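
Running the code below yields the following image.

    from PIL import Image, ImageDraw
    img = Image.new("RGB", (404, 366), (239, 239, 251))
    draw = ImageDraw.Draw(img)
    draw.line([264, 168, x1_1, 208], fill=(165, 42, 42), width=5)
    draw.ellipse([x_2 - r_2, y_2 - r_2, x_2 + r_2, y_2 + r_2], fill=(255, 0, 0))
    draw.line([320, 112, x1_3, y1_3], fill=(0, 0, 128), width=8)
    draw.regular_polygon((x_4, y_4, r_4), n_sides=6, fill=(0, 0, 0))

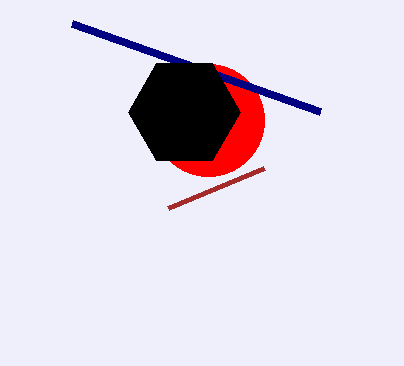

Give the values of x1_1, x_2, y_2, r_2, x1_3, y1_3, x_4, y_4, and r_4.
x1_1 = 168
x_2 = 208
y_2 = 120
r_2 = 56
x1_3 = 72
y1_3 = 24
x_4 = 184
y_4 = 112
r_4 = 56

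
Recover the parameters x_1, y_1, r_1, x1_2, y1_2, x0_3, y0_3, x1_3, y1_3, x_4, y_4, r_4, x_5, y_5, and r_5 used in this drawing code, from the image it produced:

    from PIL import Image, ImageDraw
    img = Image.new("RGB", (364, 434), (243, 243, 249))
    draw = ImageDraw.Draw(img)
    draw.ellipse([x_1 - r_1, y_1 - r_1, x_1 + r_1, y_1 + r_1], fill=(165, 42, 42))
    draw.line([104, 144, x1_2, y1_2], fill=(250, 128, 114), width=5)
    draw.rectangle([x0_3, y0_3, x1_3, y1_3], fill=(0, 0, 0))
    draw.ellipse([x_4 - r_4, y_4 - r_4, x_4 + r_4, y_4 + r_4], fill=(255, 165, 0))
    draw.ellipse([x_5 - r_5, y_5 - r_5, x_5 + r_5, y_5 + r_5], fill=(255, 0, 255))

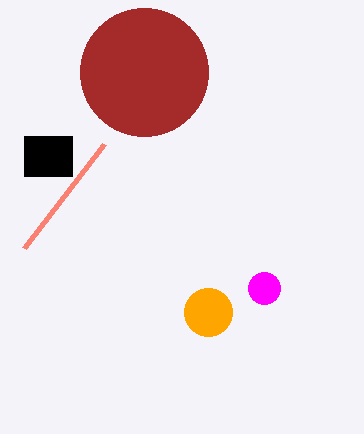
x_1 = 144; y_1 = 72; r_1 = 64; x1_2 = 24; y1_2 = 248; x0_3 = 24; y0_3 = 136; x1_3 = 72; y1_3 = 176; x_4 = 208; y_4 = 312; r_4 = 24; x_5 = 264; y_5 = 288; r_5 = 16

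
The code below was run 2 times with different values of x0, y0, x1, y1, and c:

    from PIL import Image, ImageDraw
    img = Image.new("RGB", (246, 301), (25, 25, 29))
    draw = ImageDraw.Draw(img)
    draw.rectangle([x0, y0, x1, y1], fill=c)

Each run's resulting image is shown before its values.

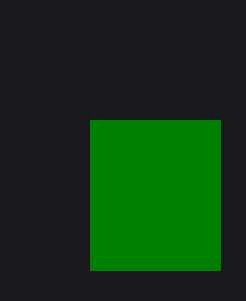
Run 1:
x0 = 90; y0 = 120; x1 = 220; y1 = 270; c = 'green'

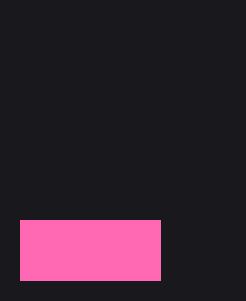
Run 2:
x0 = 20
y0 = 220
x1 = 160
y1 = 280
c = 'hotpink'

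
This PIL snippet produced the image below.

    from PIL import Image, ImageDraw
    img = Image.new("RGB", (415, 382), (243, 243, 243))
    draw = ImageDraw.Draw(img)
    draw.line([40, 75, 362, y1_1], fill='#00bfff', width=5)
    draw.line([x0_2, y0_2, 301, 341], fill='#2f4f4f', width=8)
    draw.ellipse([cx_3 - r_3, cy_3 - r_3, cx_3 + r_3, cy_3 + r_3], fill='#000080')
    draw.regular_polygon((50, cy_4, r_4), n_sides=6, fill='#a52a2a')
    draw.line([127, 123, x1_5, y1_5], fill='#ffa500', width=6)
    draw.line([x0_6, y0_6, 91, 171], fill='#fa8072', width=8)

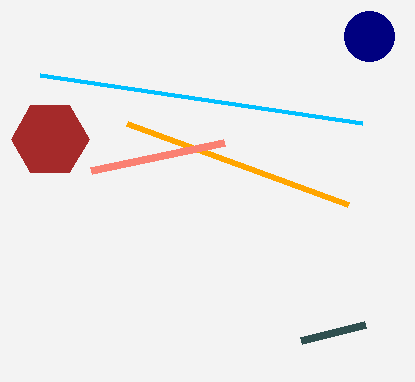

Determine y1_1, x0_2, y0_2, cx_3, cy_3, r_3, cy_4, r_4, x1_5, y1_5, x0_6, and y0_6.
y1_1 = 123; x0_2 = 365; y0_2 = 325; cx_3 = 369; cy_3 = 36; r_3 = 25; cy_4 = 139; r_4 = 39; x1_5 = 348; y1_5 = 204; x0_6 = 224; y0_6 = 143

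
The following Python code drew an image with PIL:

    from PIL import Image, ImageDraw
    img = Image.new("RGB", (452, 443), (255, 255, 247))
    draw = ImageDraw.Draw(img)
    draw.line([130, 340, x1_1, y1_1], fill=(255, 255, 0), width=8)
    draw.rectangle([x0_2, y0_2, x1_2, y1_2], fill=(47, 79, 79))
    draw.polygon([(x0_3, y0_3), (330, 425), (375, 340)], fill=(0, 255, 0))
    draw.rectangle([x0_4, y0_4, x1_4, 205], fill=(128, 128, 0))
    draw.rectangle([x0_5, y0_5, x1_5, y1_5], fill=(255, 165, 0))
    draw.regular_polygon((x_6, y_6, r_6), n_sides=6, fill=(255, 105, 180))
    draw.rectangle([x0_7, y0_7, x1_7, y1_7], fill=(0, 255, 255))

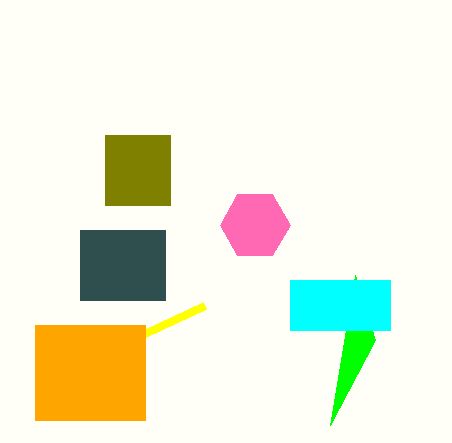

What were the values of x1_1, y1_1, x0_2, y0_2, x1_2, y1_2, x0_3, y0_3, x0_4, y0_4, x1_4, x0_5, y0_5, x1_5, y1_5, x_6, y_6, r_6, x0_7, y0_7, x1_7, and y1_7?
x1_1 = 205
y1_1 = 305
x0_2 = 80
y0_2 = 230
x1_2 = 165
y1_2 = 300
x0_3 = 355
y0_3 = 275
x0_4 = 105
y0_4 = 135
x1_4 = 170
x0_5 = 35
y0_5 = 325
x1_5 = 145
y1_5 = 420
x_6 = 255
y_6 = 225
r_6 = 35
x0_7 = 290
y0_7 = 280
x1_7 = 390
y1_7 = 330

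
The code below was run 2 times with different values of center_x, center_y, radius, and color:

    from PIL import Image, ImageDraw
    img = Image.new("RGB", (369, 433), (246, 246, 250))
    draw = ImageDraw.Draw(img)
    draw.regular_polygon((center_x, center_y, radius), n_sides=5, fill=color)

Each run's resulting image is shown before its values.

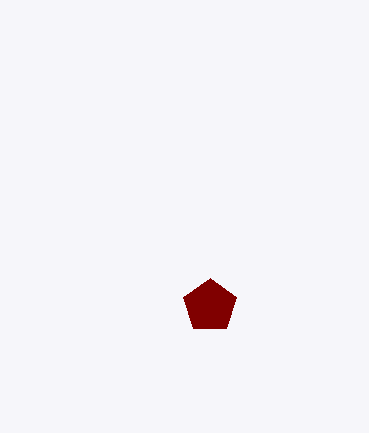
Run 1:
center_x = 210, center_y = 306, radius = 28, color = 'maroon'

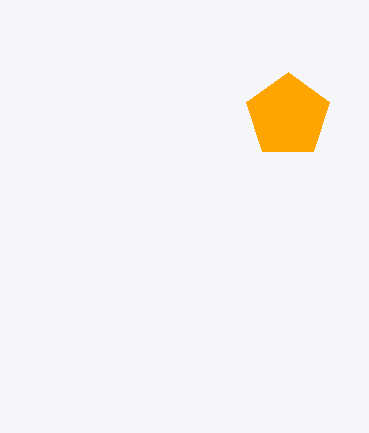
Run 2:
center_x = 288, center_y = 116, radius = 44, color = 'orange'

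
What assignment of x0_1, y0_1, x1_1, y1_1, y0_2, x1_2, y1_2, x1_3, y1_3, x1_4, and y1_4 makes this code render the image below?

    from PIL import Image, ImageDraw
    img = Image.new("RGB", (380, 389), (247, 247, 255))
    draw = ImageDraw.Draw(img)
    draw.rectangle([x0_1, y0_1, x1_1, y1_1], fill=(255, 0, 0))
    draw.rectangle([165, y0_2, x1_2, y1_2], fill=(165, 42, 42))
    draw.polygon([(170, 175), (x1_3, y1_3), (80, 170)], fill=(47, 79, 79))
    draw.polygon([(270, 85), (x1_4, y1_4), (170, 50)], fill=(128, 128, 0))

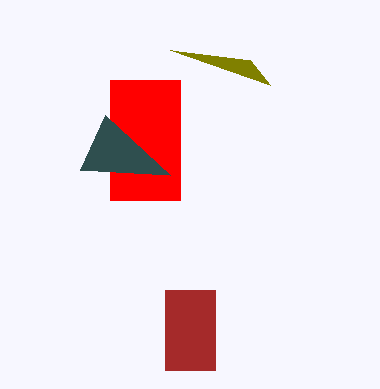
x0_1 = 110, y0_1 = 80, x1_1 = 180, y1_1 = 200, y0_2 = 290, x1_2 = 215, y1_2 = 370, x1_3 = 105, y1_3 = 115, x1_4 = 250, y1_4 = 60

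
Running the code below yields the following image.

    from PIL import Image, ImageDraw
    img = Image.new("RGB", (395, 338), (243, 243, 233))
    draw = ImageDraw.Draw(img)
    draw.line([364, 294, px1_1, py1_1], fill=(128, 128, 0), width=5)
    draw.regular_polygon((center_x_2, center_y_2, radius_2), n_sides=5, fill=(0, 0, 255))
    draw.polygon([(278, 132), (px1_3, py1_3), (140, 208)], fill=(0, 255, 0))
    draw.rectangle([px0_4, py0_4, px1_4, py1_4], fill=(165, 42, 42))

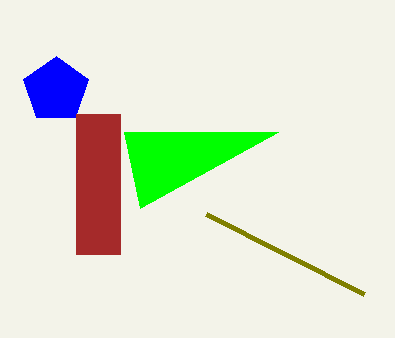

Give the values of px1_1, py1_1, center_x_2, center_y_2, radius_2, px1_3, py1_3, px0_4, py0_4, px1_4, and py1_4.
px1_1 = 206, py1_1 = 214, center_x_2 = 56, center_y_2 = 90, radius_2 = 34, px1_3 = 124, py1_3 = 132, px0_4 = 76, py0_4 = 114, px1_4 = 120, py1_4 = 254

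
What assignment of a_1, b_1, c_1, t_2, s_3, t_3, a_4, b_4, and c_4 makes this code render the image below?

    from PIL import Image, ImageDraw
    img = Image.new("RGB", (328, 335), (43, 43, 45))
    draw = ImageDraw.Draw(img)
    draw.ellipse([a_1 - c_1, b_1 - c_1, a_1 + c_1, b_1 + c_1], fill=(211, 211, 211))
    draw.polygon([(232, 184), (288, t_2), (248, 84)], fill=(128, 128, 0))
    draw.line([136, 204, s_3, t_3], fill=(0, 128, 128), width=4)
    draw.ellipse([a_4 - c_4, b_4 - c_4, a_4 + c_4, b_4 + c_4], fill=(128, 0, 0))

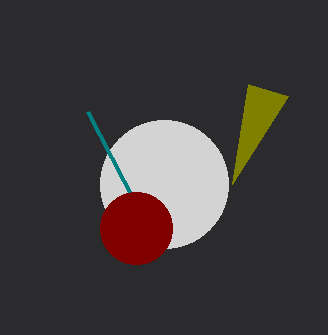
a_1 = 164, b_1 = 184, c_1 = 64, t_2 = 96, s_3 = 88, t_3 = 112, a_4 = 136, b_4 = 228, c_4 = 36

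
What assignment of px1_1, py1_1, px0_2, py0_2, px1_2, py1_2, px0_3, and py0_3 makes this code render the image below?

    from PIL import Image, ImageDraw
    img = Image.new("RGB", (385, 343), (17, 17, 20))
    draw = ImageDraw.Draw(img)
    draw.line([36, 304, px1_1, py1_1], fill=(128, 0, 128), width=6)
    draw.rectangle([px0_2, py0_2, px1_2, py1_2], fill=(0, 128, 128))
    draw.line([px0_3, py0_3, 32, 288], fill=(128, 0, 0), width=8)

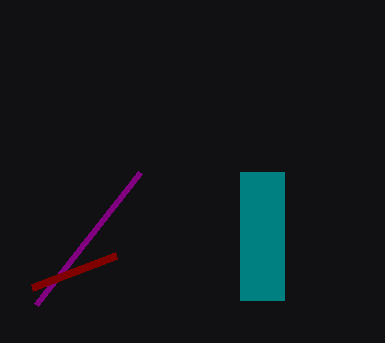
px1_1 = 140
py1_1 = 172
px0_2 = 240
py0_2 = 172
px1_2 = 284
py1_2 = 300
px0_3 = 116
py0_3 = 256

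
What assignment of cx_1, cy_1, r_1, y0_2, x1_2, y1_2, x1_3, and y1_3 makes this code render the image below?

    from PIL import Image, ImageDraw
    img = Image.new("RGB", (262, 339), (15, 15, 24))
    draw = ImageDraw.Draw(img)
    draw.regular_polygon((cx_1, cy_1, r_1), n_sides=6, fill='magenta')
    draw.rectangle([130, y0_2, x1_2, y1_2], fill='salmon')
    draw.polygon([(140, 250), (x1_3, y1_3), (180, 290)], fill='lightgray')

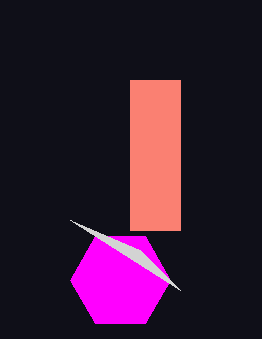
cx_1 = 120
cy_1 = 280
r_1 = 50
y0_2 = 80
x1_2 = 180
y1_2 = 230
x1_3 = 70
y1_3 = 220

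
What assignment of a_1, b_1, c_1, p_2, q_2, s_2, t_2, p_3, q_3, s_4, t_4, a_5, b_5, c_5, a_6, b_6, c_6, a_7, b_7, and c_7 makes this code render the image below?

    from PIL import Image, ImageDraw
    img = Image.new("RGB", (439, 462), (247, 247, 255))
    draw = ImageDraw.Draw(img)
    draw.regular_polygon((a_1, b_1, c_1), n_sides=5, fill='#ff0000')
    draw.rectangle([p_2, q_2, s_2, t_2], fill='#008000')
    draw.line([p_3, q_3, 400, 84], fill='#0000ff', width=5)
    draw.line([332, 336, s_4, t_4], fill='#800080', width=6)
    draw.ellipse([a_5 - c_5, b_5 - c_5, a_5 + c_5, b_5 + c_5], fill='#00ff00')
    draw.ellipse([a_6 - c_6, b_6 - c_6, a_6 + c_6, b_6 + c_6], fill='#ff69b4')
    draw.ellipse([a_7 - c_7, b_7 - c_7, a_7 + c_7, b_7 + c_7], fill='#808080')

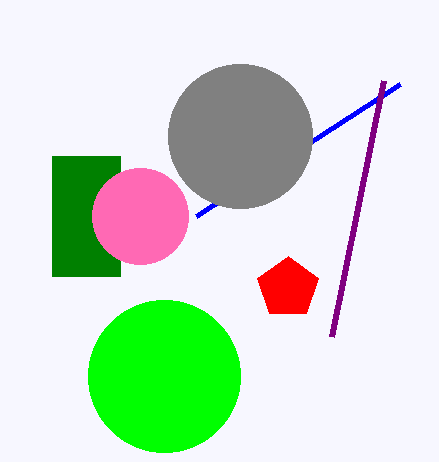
a_1 = 288; b_1 = 288; c_1 = 32; p_2 = 52; q_2 = 156; s_2 = 120; t_2 = 276; p_3 = 196; q_3 = 216; s_4 = 384; t_4 = 80; a_5 = 164; b_5 = 376; c_5 = 76; a_6 = 140; b_6 = 216; c_6 = 48; a_7 = 240; b_7 = 136; c_7 = 72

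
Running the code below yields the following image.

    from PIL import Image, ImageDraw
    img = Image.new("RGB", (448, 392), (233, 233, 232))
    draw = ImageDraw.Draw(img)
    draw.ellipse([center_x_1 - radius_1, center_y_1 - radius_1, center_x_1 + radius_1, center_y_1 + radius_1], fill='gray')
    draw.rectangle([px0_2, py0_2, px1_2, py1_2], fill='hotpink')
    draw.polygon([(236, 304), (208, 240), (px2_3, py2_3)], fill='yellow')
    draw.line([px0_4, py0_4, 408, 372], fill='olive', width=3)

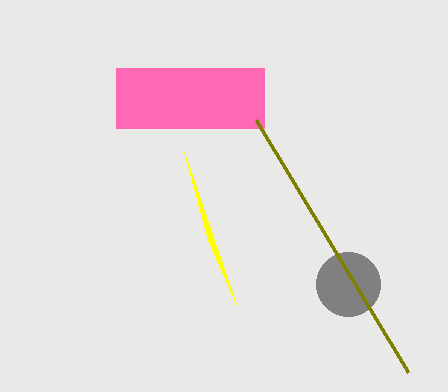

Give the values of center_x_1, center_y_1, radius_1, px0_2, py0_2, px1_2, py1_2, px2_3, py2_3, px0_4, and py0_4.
center_x_1 = 348; center_y_1 = 284; radius_1 = 32; px0_2 = 116; py0_2 = 68; px1_2 = 264; py1_2 = 128; px2_3 = 184; py2_3 = 152; px0_4 = 256; py0_4 = 120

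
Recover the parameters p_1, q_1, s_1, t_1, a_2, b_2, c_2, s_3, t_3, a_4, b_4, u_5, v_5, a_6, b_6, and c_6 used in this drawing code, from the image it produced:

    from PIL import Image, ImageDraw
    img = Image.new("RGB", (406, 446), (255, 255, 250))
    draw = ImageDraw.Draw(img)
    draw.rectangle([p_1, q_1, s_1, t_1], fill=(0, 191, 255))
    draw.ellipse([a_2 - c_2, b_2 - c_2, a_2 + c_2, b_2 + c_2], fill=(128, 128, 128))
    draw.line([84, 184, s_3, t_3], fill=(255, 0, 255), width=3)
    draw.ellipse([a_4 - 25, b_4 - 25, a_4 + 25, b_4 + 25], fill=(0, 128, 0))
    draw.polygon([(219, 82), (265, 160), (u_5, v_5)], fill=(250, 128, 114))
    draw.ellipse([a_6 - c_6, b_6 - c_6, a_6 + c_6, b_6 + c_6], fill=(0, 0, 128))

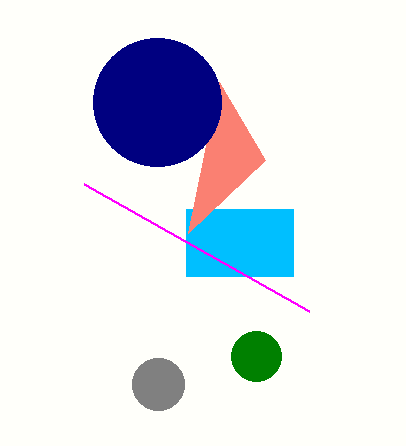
p_1 = 186
q_1 = 209
s_1 = 293
t_1 = 276
a_2 = 158
b_2 = 384
c_2 = 26
s_3 = 309
t_3 = 311
a_4 = 256
b_4 = 356
u_5 = 188
v_5 = 233
a_6 = 157
b_6 = 102
c_6 = 64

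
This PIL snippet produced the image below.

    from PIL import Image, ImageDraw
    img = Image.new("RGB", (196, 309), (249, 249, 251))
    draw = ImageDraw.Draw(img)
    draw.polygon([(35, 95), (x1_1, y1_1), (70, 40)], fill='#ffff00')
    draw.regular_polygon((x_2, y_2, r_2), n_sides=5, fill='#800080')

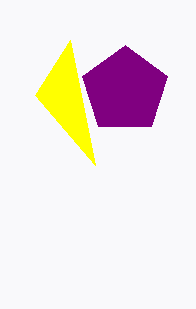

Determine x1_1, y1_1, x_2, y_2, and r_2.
x1_1 = 95; y1_1 = 165; x_2 = 125; y_2 = 90; r_2 = 45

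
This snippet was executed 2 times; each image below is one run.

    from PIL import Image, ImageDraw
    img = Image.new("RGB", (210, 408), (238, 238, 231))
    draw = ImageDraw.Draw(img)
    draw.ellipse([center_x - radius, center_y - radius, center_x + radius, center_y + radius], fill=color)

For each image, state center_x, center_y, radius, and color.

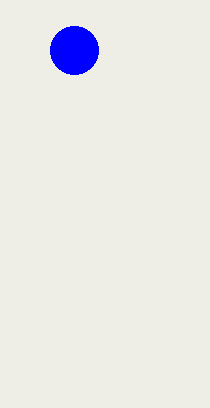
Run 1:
center_x = 74; center_y = 50; radius = 24; color = 'blue'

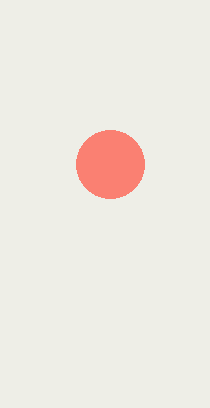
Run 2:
center_x = 110, center_y = 164, radius = 34, color = 'salmon'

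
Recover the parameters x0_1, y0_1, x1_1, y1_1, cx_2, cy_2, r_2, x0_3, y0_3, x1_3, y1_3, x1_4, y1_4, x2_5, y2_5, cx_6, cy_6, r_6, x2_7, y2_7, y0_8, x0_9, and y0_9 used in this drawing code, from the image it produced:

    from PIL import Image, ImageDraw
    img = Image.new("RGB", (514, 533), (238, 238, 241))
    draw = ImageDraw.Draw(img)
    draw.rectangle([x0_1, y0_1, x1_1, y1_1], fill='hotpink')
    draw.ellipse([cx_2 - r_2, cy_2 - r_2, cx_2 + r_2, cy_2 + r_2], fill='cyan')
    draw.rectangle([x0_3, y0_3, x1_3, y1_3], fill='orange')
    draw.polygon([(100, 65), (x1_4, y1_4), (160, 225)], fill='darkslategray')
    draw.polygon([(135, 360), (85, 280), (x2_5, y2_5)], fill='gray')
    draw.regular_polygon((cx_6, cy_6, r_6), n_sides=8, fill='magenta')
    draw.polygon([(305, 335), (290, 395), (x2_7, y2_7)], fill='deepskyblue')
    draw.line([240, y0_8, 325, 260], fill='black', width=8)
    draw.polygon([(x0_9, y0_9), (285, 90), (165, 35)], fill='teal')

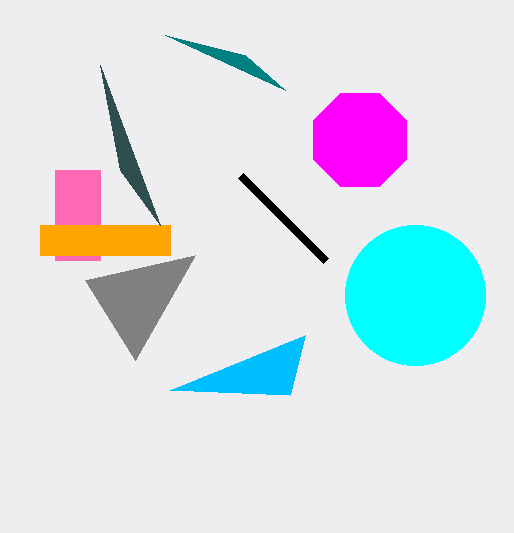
x0_1 = 55
y0_1 = 170
x1_1 = 100
y1_1 = 260
cx_2 = 415
cy_2 = 295
r_2 = 70
x0_3 = 40
y0_3 = 225
x1_3 = 170
y1_3 = 255
x1_4 = 120
y1_4 = 170
x2_5 = 195
y2_5 = 255
cx_6 = 360
cy_6 = 140
r_6 = 50
x2_7 = 170
y2_7 = 390
y0_8 = 175
x0_9 = 245
y0_9 = 55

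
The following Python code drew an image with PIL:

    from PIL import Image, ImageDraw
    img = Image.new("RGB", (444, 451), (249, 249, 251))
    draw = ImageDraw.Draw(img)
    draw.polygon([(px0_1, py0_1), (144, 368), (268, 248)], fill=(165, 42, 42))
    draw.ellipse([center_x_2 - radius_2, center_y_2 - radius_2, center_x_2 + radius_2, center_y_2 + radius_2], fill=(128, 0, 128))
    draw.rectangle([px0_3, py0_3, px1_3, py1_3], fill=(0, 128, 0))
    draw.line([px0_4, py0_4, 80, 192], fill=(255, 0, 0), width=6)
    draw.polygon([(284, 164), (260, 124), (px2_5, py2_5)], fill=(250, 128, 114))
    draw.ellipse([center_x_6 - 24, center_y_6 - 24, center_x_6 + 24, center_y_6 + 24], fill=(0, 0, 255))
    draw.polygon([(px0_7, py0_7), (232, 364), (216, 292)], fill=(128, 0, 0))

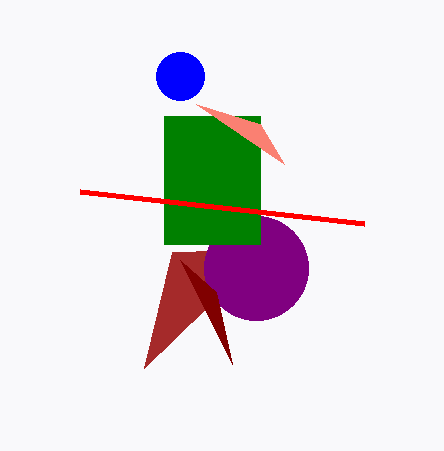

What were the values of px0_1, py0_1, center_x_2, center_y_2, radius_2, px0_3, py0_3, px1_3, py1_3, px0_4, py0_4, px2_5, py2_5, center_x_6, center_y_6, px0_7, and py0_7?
px0_1 = 172, py0_1 = 252, center_x_2 = 256, center_y_2 = 268, radius_2 = 52, px0_3 = 164, py0_3 = 116, px1_3 = 260, py1_3 = 244, px0_4 = 364, py0_4 = 224, px2_5 = 196, py2_5 = 104, center_x_6 = 180, center_y_6 = 76, px0_7 = 180, py0_7 = 260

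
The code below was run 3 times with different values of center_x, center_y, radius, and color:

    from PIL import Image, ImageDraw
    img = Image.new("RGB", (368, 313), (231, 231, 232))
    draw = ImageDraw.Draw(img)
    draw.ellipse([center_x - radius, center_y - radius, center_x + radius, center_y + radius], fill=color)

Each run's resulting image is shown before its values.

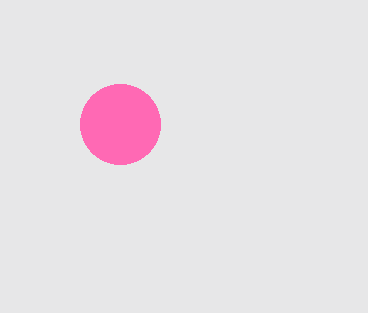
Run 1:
center_x = 120, center_y = 124, radius = 40, color = 'hotpink'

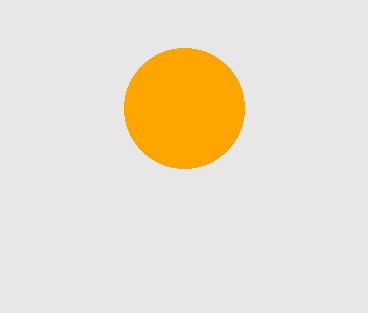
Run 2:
center_x = 184; center_y = 108; radius = 60; color = 'orange'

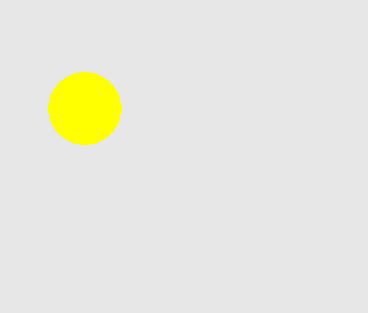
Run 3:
center_x = 84, center_y = 108, radius = 36, color = 'yellow'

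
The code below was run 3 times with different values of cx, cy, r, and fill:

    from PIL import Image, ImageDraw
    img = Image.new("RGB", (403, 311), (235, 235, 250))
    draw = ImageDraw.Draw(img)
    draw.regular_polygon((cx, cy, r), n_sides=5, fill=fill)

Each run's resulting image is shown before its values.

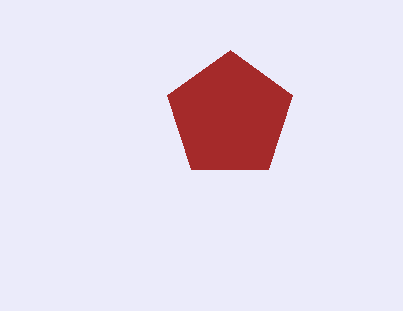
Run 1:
cx = 230, cy = 116, r = 66, fill = 'brown'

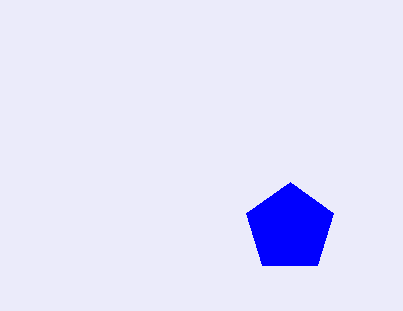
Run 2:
cx = 290
cy = 228
r = 46
fill = 'blue'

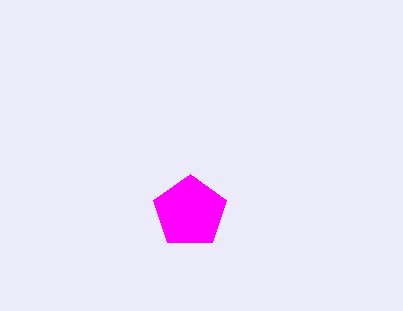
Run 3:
cx = 190, cy = 212, r = 38, fill = 'magenta'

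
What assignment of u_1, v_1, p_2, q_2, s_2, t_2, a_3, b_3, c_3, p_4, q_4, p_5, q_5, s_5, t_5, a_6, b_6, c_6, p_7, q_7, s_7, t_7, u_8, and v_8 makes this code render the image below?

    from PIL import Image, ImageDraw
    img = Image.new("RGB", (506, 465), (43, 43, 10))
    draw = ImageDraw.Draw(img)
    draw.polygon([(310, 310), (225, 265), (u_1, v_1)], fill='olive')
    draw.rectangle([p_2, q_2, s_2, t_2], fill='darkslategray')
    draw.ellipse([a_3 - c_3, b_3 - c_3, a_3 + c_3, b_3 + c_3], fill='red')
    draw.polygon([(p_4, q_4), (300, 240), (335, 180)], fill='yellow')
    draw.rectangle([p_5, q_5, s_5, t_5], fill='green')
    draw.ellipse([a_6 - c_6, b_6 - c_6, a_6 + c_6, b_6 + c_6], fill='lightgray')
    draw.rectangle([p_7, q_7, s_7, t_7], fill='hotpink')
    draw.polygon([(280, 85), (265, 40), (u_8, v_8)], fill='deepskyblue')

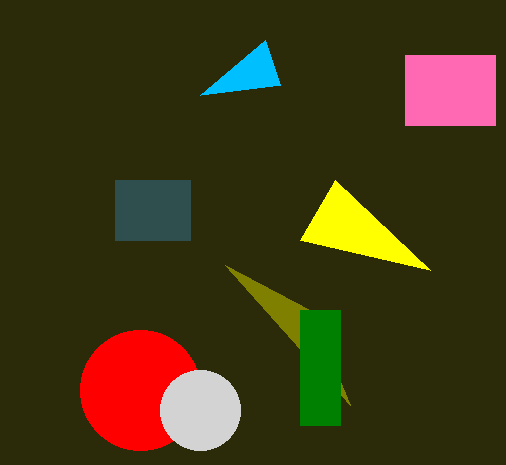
u_1 = 350
v_1 = 405
p_2 = 115
q_2 = 180
s_2 = 190
t_2 = 240
a_3 = 140
b_3 = 390
c_3 = 60
p_4 = 430
q_4 = 270
p_5 = 300
q_5 = 310
s_5 = 340
t_5 = 425
a_6 = 200
b_6 = 410
c_6 = 40
p_7 = 405
q_7 = 55
s_7 = 495
t_7 = 125
u_8 = 200
v_8 = 95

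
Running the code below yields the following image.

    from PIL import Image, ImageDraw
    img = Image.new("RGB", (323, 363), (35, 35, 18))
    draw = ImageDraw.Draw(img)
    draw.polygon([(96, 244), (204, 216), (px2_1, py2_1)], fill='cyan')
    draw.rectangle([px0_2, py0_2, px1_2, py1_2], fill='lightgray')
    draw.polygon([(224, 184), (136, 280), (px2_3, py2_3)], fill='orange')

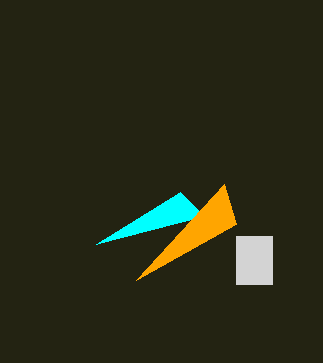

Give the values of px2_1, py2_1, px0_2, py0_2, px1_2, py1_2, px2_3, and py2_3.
px2_1 = 180; py2_1 = 192; px0_2 = 236; py0_2 = 236; px1_2 = 272; py1_2 = 284; px2_3 = 236; py2_3 = 224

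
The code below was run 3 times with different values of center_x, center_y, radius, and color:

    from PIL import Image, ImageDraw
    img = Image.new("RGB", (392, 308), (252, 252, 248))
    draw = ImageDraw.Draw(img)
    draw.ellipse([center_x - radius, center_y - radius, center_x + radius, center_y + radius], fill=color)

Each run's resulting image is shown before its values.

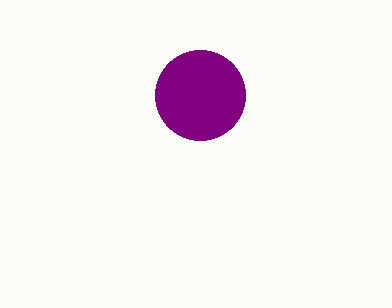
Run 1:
center_x = 200
center_y = 95
radius = 45
color = 'purple'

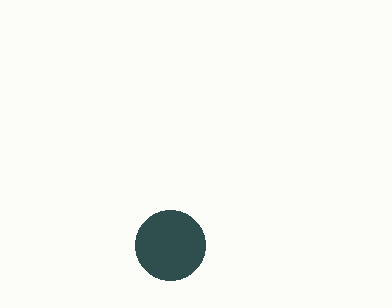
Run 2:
center_x = 170; center_y = 245; radius = 35; color = 'darkslategray'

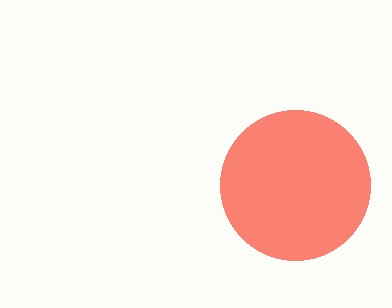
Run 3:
center_x = 295, center_y = 185, radius = 75, color = 'salmon'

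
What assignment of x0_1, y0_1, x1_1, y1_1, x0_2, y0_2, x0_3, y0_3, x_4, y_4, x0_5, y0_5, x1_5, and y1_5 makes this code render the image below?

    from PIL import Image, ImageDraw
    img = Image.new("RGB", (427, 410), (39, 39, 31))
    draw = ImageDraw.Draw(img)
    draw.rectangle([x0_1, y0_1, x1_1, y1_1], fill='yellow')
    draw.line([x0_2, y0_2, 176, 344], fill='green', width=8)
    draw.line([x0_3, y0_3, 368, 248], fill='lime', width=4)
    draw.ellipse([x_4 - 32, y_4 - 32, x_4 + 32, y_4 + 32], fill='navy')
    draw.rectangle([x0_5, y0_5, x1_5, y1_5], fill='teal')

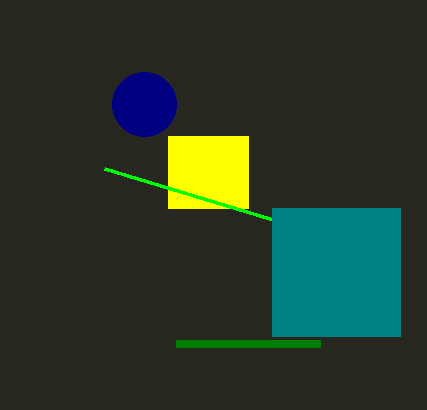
x0_1 = 168, y0_1 = 136, x1_1 = 248, y1_1 = 208, x0_2 = 320, y0_2 = 344, x0_3 = 104, y0_3 = 168, x_4 = 144, y_4 = 104, x0_5 = 272, y0_5 = 208, x1_5 = 400, y1_5 = 336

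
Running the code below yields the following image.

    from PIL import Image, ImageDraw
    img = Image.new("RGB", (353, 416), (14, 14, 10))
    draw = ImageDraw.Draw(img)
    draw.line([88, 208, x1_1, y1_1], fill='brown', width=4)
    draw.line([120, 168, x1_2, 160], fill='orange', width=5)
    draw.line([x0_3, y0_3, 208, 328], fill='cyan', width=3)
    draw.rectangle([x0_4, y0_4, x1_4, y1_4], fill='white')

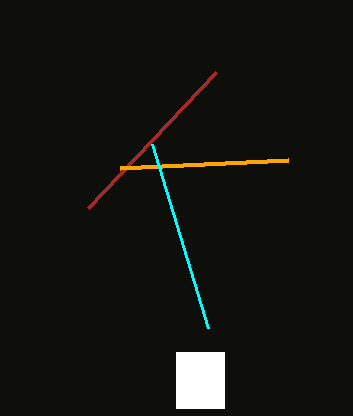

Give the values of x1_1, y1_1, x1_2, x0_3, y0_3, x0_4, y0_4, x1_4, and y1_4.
x1_1 = 216, y1_1 = 72, x1_2 = 288, x0_3 = 152, y0_3 = 144, x0_4 = 176, y0_4 = 352, x1_4 = 224, y1_4 = 408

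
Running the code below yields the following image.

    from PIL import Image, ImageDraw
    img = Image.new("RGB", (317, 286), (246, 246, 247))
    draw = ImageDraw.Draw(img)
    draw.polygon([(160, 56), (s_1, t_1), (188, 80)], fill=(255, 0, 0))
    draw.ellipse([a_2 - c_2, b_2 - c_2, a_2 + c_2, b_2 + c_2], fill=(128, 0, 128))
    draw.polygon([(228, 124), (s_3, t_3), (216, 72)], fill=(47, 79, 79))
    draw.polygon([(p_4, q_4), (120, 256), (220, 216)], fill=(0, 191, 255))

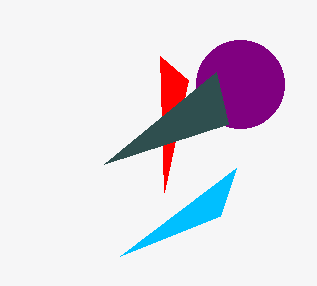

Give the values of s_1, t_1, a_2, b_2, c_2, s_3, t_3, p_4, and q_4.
s_1 = 164; t_1 = 192; a_2 = 240; b_2 = 84; c_2 = 44; s_3 = 104; t_3 = 164; p_4 = 236; q_4 = 168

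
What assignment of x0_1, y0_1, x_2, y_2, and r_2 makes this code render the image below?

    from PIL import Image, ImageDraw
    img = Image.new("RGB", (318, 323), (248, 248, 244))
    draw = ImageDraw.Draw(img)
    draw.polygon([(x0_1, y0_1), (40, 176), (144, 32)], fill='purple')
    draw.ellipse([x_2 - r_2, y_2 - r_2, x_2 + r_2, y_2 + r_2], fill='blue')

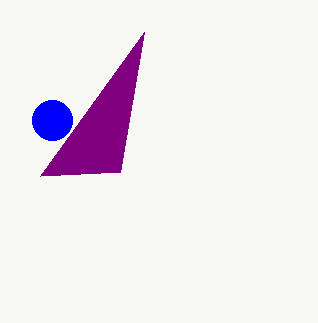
x0_1 = 120; y0_1 = 172; x_2 = 52; y_2 = 120; r_2 = 20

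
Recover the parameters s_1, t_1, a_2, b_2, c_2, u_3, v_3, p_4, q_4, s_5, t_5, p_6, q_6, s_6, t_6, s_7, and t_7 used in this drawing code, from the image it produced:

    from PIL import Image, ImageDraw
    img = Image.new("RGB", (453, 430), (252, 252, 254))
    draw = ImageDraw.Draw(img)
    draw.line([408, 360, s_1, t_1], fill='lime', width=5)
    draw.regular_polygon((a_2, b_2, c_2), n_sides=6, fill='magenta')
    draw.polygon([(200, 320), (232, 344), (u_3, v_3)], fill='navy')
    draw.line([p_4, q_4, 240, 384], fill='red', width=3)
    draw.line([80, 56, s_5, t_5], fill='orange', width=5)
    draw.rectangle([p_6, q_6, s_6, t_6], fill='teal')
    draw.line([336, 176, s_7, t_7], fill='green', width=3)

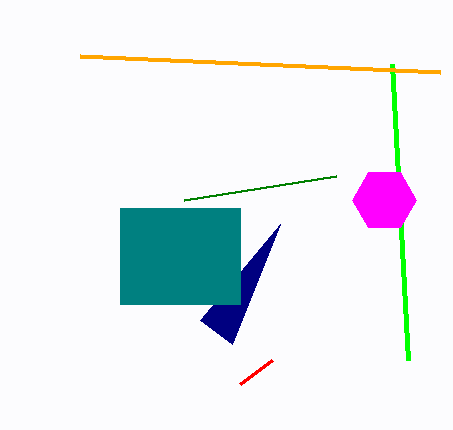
s_1 = 392, t_1 = 64, a_2 = 384, b_2 = 200, c_2 = 32, u_3 = 280, v_3 = 224, p_4 = 272, q_4 = 360, s_5 = 440, t_5 = 72, p_6 = 120, q_6 = 208, s_6 = 240, t_6 = 304, s_7 = 184, t_7 = 200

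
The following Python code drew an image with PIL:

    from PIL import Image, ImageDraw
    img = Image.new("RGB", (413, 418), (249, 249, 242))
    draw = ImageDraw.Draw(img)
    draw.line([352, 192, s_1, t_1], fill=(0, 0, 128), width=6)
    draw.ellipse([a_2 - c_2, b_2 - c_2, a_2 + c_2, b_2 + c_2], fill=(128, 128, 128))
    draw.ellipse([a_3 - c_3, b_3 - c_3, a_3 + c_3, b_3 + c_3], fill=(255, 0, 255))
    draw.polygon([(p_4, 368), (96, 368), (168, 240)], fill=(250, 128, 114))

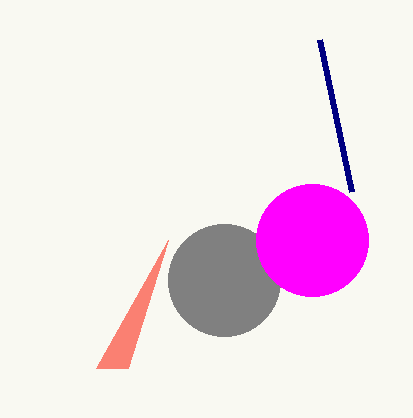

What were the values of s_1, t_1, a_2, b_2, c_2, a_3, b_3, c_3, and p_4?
s_1 = 320, t_1 = 40, a_2 = 224, b_2 = 280, c_2 = 56, a_3 = 312, b_3 = 240, c_3 = 56, p_4 = 128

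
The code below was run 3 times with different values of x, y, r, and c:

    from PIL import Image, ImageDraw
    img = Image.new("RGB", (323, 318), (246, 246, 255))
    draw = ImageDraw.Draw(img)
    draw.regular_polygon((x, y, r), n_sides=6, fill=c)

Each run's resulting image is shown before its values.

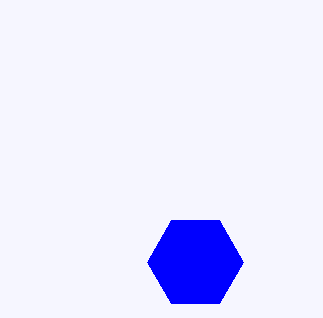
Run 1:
x = 195
y = 262
r = 48
c = 'blue'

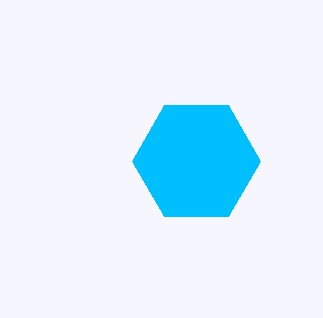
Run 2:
x = 196; y = 161; r = 64; c = 'deepskyblue'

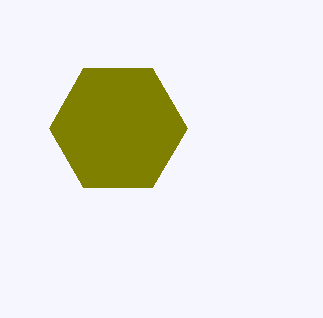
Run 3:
x = 118, y = 128, r = 69, c = 'olive'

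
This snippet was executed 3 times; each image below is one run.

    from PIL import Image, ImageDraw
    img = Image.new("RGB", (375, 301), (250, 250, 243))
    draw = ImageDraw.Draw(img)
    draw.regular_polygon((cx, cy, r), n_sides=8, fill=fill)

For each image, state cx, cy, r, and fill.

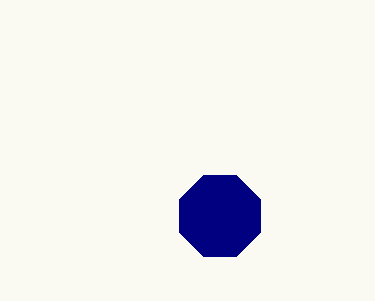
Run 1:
cx = 220; cy = 216; r = 44; fill = 'navy'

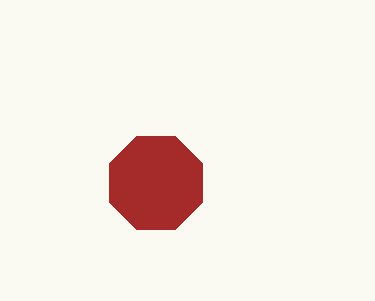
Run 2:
cx = 156, cy = 183, r = 50, fill = 'brown'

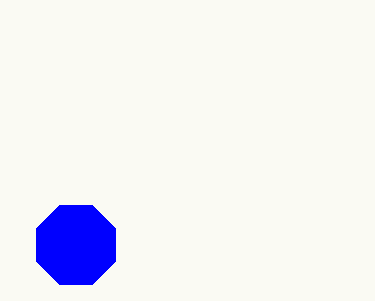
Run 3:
cx = 76
cy = 245
r = 43
fill = 'blue'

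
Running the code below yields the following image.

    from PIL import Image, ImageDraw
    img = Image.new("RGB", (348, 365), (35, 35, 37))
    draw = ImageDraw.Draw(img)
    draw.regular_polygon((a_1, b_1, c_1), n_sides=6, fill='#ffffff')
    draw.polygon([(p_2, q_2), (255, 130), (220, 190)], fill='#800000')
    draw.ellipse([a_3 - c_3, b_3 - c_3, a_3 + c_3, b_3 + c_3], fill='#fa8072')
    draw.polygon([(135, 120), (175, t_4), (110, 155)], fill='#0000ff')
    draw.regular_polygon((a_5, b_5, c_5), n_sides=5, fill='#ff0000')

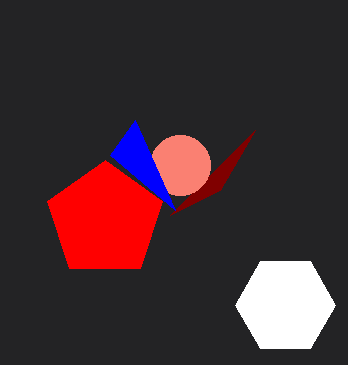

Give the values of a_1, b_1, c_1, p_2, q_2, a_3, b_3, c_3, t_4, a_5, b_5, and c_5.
a_1 = 285; b_1 = 305; c_1 = 50; p_2 = 170; q_2 = 215; a_3 = 180; b_3 = 165; c_3 = 30; t_4 = 210; a_5 = 105; b_5 = 220; c_5 = 60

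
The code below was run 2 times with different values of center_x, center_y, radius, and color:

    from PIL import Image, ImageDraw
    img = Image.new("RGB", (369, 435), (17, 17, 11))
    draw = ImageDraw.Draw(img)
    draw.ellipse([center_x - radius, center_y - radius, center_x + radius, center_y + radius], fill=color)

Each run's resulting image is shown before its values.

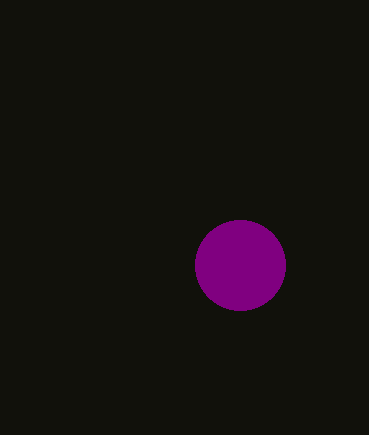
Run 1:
center_x = 240
center_y = 265
radius = 45
color = 'purple'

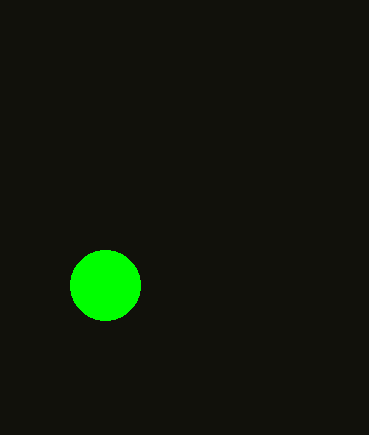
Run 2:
center_x = 105
center_y = 285
radius = 35
color = 'lime'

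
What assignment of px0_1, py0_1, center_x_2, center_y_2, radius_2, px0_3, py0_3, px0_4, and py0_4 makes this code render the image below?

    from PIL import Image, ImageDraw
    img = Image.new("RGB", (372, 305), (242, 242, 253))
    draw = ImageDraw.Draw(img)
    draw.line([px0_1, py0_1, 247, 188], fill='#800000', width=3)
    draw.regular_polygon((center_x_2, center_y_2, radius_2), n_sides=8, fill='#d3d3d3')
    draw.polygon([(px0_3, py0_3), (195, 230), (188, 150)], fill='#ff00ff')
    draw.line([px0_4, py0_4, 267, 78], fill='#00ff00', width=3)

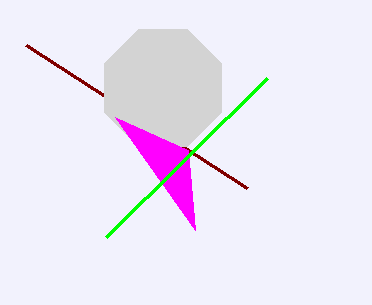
px0_1 = 26
py0_1 = 45
center_x_2 = 163
center_y_2 = 88
radius_2 = 63
px0_3 = 115
py0_3 = 117
px0_4 = 106
py0_4 = 237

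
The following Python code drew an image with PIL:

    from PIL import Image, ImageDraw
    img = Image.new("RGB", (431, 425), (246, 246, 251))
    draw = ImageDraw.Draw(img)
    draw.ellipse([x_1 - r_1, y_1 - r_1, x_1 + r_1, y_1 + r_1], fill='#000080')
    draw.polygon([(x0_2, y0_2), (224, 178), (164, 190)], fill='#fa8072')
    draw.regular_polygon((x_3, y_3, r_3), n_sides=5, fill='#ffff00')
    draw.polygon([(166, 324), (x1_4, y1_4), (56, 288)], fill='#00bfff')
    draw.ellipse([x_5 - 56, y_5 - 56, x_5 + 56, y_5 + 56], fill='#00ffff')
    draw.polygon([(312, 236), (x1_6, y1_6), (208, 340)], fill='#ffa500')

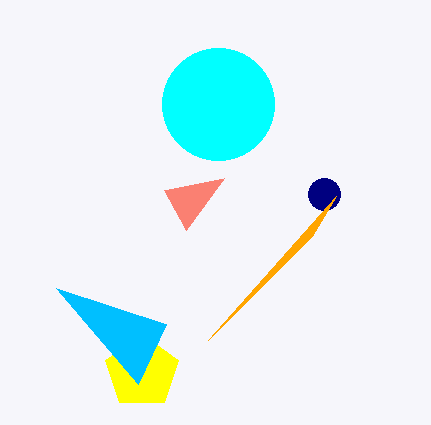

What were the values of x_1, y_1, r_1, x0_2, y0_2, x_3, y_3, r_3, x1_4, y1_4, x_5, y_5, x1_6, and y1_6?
x_1 = 324; y_1 = 194; r_1 = 16; x0_2 = 186; y0_2 = 230; x_3 = 142; y_3 = 372; r_3 = 38; x1_4 = 138; y1_4 = 384; x_5 = 218; y_5 = 104; x1_6 = 336; y1_6 = 196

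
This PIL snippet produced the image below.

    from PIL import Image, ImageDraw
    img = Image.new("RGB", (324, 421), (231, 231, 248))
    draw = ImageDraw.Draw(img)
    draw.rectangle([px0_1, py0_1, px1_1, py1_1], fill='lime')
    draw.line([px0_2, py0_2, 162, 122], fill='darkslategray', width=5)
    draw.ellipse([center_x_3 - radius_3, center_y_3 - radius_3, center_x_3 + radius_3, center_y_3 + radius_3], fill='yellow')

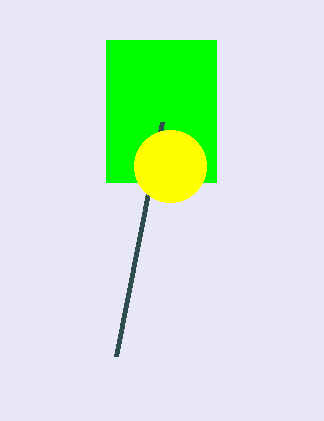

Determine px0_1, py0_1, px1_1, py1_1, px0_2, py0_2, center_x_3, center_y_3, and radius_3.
px0_1 = 106; py0_1 = 40; px1_1 = 216; py1_1 = 182; px0_2 = 116; py0_2 = 356; center_x_3 = 170; center_y_3 = 166; radius_3 = 36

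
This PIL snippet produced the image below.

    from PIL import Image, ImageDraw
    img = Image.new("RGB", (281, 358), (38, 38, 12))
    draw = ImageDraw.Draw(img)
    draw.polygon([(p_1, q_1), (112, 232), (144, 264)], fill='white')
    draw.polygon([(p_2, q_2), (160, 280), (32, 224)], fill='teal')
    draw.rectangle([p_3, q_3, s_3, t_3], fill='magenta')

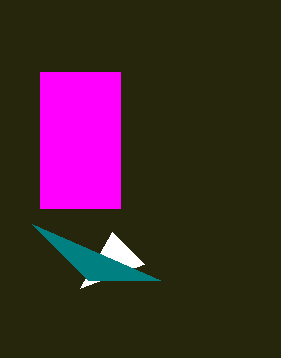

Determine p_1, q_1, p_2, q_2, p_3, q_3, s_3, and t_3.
p_1 = 80; q_1 = 288; p_2 = 88; q_2 = 280; p_3 = 40; q_3 = 72; s_3 = 120; t_3 = 208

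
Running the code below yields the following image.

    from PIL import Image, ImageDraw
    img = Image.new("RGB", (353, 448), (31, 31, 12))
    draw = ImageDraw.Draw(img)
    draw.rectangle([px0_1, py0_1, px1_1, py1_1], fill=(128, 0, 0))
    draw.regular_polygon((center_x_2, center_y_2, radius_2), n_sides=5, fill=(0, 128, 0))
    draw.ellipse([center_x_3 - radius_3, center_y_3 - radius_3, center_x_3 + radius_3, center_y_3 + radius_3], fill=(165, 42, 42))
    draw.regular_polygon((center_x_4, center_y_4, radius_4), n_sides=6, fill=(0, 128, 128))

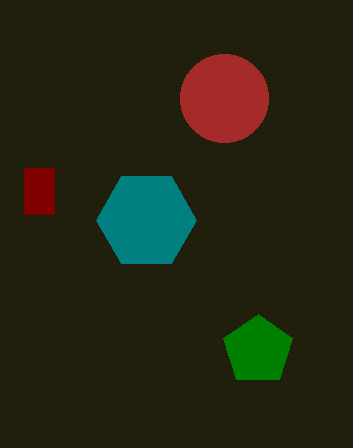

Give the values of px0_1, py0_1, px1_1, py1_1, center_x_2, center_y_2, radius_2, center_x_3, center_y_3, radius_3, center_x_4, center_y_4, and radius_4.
px0_1 = 24; py0_1 = 168; px1_1 = 54; py1_1 = 214; center_x_2 = 258; center_y_2 = 350; radius_2 = 36; center_x_3 = 224; center_y_3 = 98; radius_3 = 44; center_x_4 = 146; center_y_4 = 220; radius_4 = 50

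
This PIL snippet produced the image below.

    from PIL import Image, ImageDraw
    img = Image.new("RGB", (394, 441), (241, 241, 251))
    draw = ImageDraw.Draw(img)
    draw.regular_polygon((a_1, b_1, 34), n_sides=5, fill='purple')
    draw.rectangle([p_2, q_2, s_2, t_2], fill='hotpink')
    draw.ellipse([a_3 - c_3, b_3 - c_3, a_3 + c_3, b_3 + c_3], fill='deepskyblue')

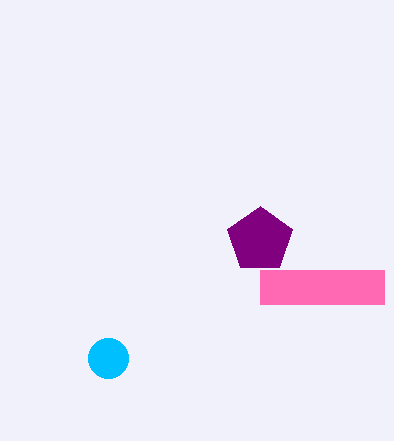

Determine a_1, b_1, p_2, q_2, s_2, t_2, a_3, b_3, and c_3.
a_1 = 260; b_1 = 240; p_2 = 260; q_2 = 270; s_2 = 384; t_2 = 304; a_3 = 108; b_3 = 358; c_3 = 20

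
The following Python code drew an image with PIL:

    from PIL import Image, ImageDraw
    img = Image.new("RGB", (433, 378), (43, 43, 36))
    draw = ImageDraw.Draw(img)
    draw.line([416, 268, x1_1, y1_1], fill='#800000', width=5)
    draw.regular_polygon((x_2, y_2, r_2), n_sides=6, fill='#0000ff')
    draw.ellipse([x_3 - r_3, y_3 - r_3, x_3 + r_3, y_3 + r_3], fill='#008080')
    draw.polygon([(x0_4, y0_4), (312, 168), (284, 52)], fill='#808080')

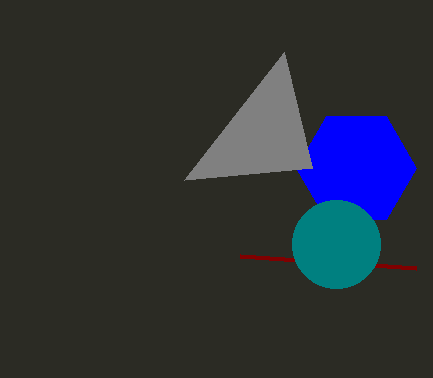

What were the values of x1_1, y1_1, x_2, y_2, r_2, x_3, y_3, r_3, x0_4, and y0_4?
x1_1 = 240
y1_1 = 256
x_2 = 356
y_2 = 168
r_2 = 60
x_3 = 336
y_3 = 244
r_3 = 44
x0_4 = 184
y0_4 = 180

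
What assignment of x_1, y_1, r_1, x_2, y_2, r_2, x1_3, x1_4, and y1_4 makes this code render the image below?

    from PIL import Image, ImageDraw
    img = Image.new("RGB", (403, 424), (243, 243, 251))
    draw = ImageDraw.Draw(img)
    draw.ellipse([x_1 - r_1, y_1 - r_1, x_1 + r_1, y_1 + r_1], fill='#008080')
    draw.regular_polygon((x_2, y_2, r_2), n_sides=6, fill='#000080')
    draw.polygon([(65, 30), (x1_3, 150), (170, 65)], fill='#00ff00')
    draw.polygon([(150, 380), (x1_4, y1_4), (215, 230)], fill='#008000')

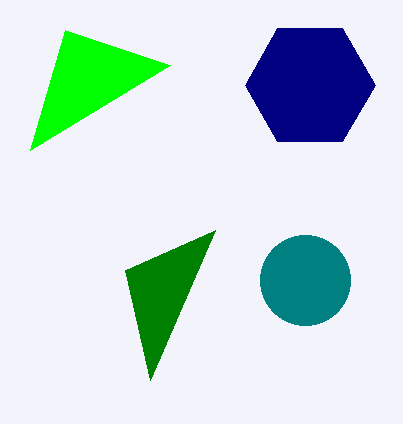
x_1 = 305; y_1 = 280; r_1 = 45; x_2 = 310; y_2 = 85; r_2 = 65; x1_3 = 30; x1_4 = 125; y1_4 = 270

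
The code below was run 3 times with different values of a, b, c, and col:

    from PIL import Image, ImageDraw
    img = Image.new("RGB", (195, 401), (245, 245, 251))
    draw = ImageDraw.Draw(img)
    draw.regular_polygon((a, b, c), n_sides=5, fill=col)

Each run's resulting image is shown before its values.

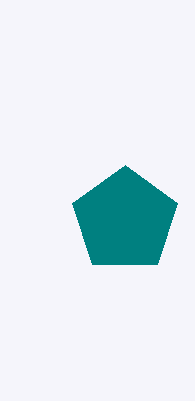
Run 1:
a = 125; b = 220; c = 55; col = 'teal'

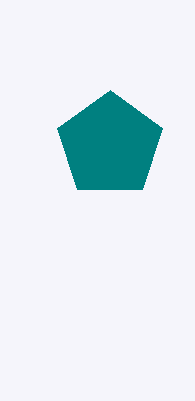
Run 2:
a = 110; b = 145; c = 55; col = 'teal'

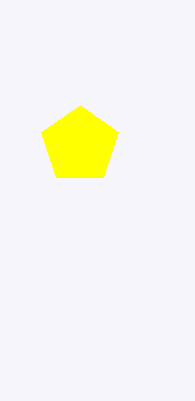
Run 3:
a = 80; b = 145; c = 40; col = 'yellow'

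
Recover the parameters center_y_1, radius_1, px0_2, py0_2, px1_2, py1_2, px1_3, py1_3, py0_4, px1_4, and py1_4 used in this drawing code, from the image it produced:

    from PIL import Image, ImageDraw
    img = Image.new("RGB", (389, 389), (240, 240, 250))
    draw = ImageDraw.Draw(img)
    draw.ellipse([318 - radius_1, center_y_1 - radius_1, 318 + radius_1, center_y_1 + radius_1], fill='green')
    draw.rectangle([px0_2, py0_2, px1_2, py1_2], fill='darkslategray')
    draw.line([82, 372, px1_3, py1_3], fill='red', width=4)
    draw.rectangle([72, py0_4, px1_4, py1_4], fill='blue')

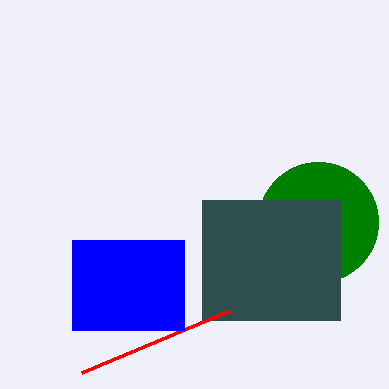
center_y_1 = 222, radius_1 = 60, px0_2 = 202, py0_2 = 200, px1_2 = 340, py1_2 = 320, px1_3 = 230, py1_3 = 310, py0_4 = 240, px1_4 = 184, py1_4 = 330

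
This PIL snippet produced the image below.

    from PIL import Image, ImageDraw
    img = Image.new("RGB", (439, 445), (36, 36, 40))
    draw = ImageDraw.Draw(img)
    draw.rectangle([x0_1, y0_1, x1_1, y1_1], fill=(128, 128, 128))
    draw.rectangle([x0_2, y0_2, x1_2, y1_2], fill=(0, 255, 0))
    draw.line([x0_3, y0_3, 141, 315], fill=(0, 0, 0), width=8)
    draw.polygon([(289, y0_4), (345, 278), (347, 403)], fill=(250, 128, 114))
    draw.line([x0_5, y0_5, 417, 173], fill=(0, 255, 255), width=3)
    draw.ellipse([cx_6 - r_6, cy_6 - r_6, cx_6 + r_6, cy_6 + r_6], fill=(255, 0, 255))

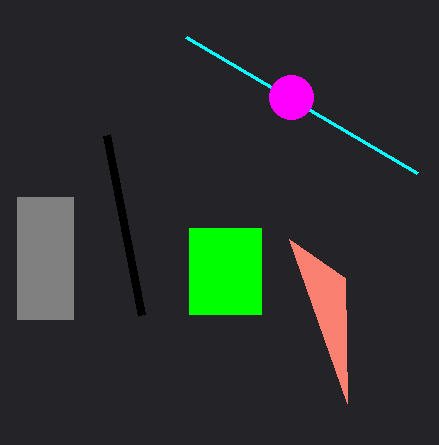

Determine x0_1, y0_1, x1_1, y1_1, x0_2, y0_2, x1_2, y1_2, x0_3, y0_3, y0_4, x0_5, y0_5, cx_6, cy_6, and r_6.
x0_1 = 17; y0_1 = 197; x1_1 = 73; y1_1 = 319; x0_2 = 189; y0_2 = 228; x1_2 = 261; y1_2 = 314; x0_3 = 106; y0_3 = 135; y0_4 = 239; x0_5 = 186; y0_5 = 37; cx_6 = 291; cy_6 = 97; r_6 = 22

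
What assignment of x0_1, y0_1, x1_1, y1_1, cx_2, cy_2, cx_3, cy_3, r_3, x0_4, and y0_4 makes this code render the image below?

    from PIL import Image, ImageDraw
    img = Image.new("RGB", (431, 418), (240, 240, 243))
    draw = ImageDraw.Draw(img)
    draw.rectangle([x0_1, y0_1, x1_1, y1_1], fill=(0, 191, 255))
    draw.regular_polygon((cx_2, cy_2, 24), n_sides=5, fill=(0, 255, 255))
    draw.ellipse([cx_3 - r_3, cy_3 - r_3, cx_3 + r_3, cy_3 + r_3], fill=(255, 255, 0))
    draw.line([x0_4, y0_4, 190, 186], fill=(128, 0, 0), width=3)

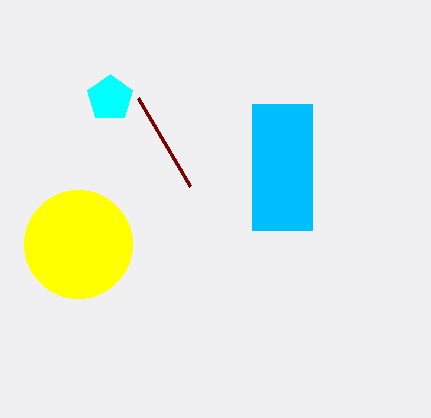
x0_1 = 252; y0_1 = 104; x1_1 = 312; y1_1 = 230; cx_2 = 110; cy_2 = 98; cx_3 = 78; cy_3 = 244; r_3 = 54; x0_4 = 138; y0_4 = 98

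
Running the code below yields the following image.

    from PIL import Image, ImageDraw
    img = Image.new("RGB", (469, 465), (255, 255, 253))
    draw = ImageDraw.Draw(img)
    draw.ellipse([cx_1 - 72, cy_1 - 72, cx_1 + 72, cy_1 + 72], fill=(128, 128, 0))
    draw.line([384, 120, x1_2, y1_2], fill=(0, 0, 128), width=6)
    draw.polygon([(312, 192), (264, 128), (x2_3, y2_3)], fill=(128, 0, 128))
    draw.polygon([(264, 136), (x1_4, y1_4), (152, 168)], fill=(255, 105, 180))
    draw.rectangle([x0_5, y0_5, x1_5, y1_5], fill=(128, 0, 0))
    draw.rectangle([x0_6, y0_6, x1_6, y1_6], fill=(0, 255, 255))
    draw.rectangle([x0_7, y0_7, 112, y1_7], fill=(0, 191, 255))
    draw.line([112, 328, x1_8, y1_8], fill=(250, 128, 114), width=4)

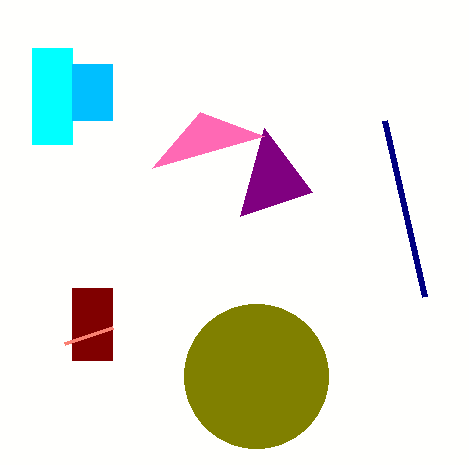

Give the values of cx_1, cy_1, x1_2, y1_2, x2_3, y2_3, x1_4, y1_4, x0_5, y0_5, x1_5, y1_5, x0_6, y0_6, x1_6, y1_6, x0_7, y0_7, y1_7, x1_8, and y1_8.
cx_1 = 256
cy_1 = 376
x1_2 = 424
y1_2 = 296
x2_3 = 240
y2_3 = 216
x1_4 = 200
y1_4 = 112
x0_5 = 72
y0_5 = 288
x1_5 = 112
y1_5 = 360
x0_6 = 32
y0_6 = 48
x1_6 = 72
y1_6 = 144
x0_7 = 72
y0_7 = 64
y1_7 = 120
x1_8 = 64
y1_8 = 344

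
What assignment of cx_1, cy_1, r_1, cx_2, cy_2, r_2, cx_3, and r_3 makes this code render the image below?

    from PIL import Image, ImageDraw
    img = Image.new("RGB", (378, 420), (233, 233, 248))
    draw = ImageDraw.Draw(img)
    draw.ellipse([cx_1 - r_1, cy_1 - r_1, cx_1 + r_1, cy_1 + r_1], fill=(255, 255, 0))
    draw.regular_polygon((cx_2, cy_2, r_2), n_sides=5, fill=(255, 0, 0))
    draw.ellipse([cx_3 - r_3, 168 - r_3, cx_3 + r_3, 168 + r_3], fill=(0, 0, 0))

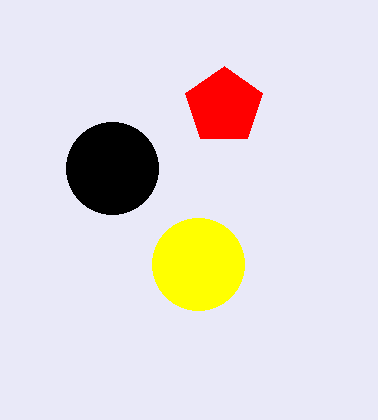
cx_1 = 198
cy_1 = 264
r_1 = 46
cx_2 = 224
cy_2 = 106
r_2 = 40
cx_3 = 112
r_3 = 46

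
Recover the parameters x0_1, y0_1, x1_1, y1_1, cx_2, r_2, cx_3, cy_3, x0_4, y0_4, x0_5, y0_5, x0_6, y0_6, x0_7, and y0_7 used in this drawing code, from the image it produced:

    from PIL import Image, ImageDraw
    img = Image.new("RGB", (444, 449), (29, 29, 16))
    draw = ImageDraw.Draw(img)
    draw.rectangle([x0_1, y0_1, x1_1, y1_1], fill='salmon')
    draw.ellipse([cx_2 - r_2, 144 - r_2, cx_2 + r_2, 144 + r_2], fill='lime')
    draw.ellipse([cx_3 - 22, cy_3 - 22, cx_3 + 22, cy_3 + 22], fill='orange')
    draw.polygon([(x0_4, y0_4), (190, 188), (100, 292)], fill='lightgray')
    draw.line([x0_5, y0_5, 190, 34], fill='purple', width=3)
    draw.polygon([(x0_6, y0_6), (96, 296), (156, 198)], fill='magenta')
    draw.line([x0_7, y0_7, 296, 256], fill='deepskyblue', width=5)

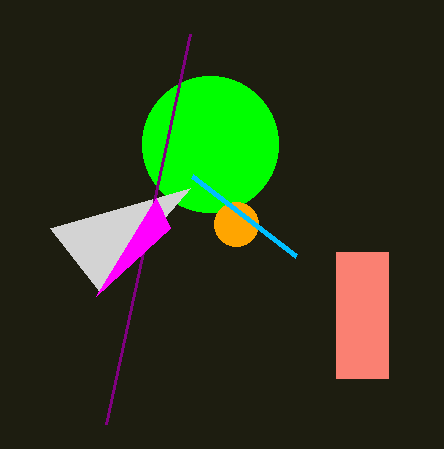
x0_1 = 336; y0_1 = 252; x1_1 = 388; y1_1 = 378; cx_2 = 210; r_2 = 68; cx_3 = 236; cy_3 = 224; x0_4 = 50; y0_4 = 228; x0_5 = 106; y0_5 = 424; x0_6 = 170; y0_6 = 228; x0_7 = 192; y0_7 = 176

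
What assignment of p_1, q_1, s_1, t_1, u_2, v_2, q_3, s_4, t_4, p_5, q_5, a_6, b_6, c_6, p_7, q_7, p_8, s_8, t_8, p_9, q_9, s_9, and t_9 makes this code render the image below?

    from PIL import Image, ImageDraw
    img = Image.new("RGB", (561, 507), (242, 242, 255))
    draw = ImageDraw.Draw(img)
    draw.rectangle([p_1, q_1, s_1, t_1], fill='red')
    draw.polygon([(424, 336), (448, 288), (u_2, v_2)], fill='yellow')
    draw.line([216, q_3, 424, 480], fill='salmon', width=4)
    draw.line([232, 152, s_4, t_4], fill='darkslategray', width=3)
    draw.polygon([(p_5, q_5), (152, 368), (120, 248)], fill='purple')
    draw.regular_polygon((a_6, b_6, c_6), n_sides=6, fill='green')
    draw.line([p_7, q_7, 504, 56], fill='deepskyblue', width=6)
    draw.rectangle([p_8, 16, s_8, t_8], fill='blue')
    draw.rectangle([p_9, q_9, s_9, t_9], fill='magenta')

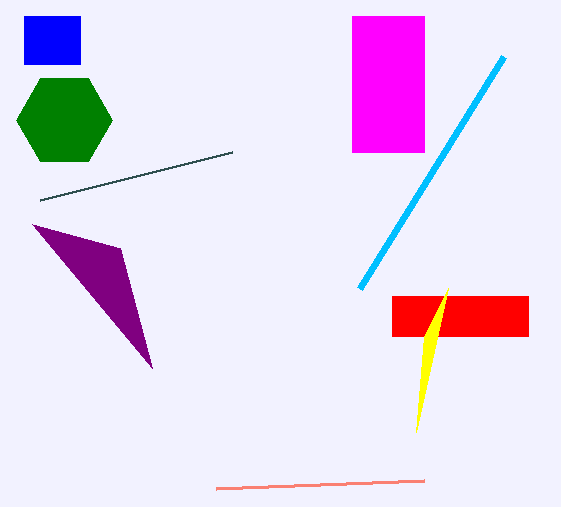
p_1 = 392
q_1 = 296
s_1 = 528
t_1 = 336
u_2 = 416
v_2 = 432
q_3 = 488
s_4 = 40
t_4 = 200
p_5 = 32
q_5 = 224
a_6 = 64
b_6 = 120
c_6 = 48
p_7 = 360
q_7 = 288
p_8 = 24
s_8 = 80
t_8 = 64
p_9 = 352
q_9 = 16
s_9 = 424
t_9 = 152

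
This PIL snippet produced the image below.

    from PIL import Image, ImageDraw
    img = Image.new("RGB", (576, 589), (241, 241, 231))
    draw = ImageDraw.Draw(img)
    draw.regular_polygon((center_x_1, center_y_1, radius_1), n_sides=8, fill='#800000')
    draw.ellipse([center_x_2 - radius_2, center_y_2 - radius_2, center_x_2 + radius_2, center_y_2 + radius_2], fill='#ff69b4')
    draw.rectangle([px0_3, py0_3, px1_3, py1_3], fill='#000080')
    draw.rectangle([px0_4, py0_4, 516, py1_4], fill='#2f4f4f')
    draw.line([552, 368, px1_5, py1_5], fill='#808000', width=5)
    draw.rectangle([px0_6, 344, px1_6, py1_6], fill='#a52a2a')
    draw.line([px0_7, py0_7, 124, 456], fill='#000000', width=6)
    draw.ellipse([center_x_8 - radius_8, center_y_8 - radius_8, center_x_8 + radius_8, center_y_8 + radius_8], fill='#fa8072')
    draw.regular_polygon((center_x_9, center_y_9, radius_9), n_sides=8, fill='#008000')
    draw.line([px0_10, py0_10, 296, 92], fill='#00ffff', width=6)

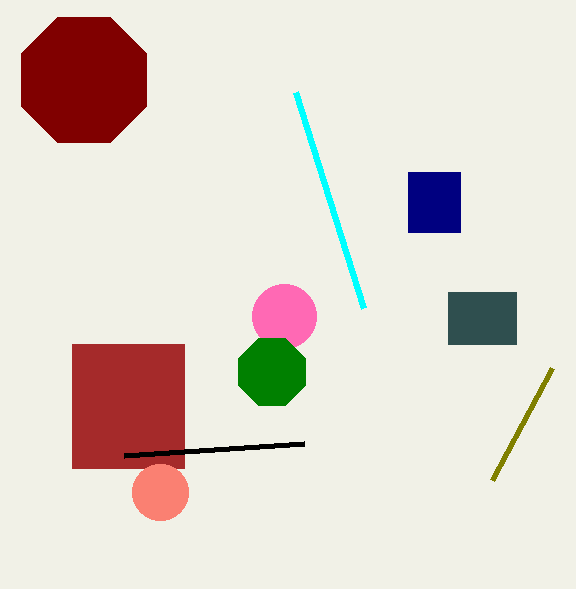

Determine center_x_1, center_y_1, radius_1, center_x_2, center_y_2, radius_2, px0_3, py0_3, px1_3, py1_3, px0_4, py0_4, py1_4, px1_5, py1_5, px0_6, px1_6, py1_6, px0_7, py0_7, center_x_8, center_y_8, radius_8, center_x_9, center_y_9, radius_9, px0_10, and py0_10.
center_x_1 = 84, center_y_1 = 80, radius_1 = 68, center_x_2 = 284, center_y_2 = 316, radius_2 = 32, px0_3 = 408, py0_3 = 172, px1_3 = 460, py1_3 = 232, px0_4 = 448, py0_4 = 292, py1_4 = 344, px1_5 = 492, py1_5 = 480, px0_6 = 72, px1_6 = 184, py1_6 = 468, px0_7 = 304, py0_7 = 444, center_x_8 = 160, center_y_8 = 492, radius_8 = 28, center_x_9 = 272, center_y_9 = 372, radius_9 = 36, px0_10 = 364, py0_10 = 308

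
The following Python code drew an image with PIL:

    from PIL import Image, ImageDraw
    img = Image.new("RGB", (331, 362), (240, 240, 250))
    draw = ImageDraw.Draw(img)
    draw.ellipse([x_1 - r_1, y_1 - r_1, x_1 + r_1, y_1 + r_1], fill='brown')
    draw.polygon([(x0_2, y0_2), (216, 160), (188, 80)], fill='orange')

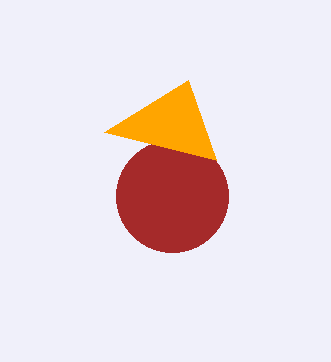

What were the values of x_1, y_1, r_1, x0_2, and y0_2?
x_1 = 172; y_1 = 196; r_1 = 56; x0_2 = 104; y0_2 = 132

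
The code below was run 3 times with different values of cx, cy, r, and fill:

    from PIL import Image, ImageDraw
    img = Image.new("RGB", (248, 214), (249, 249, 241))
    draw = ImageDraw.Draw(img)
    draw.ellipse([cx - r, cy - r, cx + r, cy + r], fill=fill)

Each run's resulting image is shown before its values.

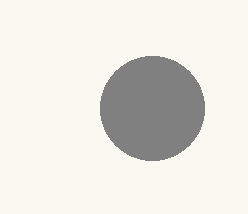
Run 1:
cx = 152
cy = 108
r = 52
fill = 'gray'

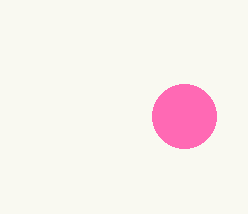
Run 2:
cx = 184, cy = 116, r = 32, fill = 'hotpink'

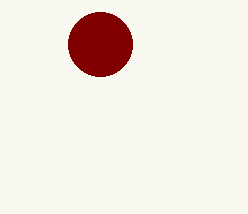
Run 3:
cx = 100, cy = 44, r = 32, fill = 'maroon'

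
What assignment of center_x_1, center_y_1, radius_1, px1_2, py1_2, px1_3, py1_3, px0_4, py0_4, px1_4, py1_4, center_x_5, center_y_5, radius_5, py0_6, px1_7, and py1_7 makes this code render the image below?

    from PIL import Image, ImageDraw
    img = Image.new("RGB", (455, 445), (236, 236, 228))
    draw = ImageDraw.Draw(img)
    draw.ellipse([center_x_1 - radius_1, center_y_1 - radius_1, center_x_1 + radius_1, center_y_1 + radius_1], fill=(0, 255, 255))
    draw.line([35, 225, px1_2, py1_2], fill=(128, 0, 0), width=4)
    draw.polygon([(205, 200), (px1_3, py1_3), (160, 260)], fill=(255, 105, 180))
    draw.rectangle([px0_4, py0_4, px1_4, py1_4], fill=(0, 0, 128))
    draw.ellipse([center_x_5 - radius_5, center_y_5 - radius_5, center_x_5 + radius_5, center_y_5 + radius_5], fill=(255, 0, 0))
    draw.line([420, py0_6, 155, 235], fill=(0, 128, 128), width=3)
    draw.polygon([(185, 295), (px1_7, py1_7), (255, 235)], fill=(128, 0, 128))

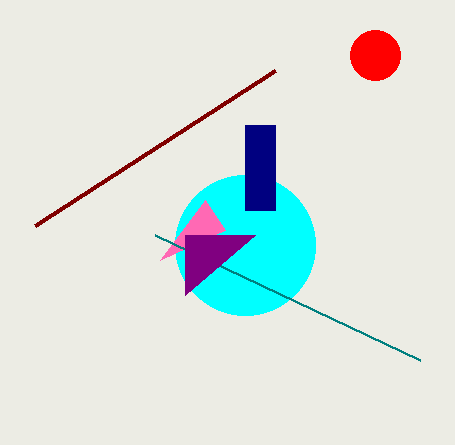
center_x_1 = 245; center_y_1 = 245; radius_1 = 70; px1_2 = 275; py1_2 = 70; px1_3 = 225; py1_3 = 230; px0_4 = 245; py0_4 = 125; px1_4 = 275; py1_4 = 210; center_x_5 = 375; center_y_5 = 55; radius_5 = 25; py0_6 = 360; px1_7 = 185; py1_7 = 235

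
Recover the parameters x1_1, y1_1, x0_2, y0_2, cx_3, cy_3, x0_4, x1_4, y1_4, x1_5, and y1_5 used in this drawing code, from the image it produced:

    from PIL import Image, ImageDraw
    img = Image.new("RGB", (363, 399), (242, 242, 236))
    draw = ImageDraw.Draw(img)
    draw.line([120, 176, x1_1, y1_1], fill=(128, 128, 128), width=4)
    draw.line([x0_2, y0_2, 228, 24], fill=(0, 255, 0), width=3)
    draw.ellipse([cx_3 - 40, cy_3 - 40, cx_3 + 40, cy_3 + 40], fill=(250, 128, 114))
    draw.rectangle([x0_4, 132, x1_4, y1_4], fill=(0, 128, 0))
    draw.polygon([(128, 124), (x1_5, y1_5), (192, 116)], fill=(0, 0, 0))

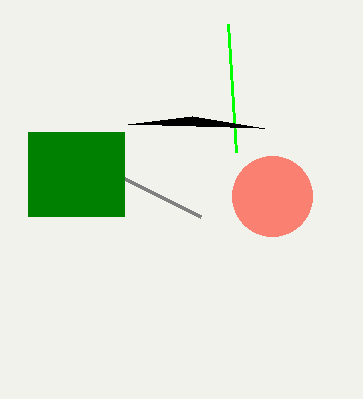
x1_1 = 200, y1_1 = 216, x0_2 = 236, y0_2 = 152, cx_3 = 272, cy_3 = 196, x0_4 = 28, x1_4 = 124, y1_4 = 216, x1_5 = 264, y1_5 = 128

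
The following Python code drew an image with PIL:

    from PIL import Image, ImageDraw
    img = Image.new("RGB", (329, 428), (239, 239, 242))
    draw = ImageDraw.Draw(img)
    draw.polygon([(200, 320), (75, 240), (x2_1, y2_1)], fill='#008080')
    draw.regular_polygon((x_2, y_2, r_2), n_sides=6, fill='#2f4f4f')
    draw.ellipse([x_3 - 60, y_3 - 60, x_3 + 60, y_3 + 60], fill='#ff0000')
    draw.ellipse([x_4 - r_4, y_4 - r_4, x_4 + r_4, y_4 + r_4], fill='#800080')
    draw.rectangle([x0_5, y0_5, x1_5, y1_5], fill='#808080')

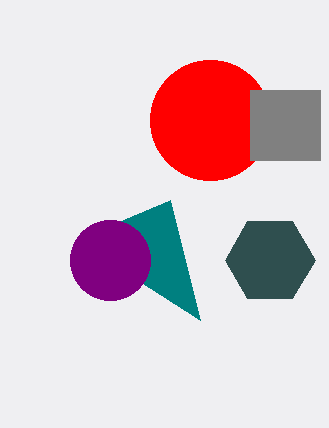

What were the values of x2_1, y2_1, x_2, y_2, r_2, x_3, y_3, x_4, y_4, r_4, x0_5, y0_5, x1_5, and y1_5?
x2_1 = 170, y2_1 = 200, x_2 = 270, y_2 = 260, r_2 = 45, x_3 = 210, y_3 = 120, x_4 = 110, y_4 = 260, r_4 = 40, x0_5 = 250, y0_5 = 90, x1_5 = 320, y1_5 = 160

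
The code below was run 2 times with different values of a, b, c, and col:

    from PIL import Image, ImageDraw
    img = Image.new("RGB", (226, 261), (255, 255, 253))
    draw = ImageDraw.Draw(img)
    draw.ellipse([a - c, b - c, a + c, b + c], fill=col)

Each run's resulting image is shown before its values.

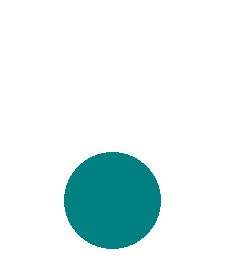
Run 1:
a = 112, b = 200, c = 48, col = 'teal'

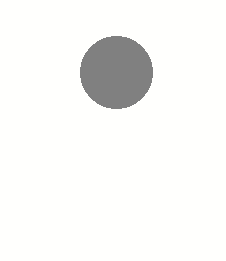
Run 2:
a = 116; b = 72; c = 36; col = 'gray'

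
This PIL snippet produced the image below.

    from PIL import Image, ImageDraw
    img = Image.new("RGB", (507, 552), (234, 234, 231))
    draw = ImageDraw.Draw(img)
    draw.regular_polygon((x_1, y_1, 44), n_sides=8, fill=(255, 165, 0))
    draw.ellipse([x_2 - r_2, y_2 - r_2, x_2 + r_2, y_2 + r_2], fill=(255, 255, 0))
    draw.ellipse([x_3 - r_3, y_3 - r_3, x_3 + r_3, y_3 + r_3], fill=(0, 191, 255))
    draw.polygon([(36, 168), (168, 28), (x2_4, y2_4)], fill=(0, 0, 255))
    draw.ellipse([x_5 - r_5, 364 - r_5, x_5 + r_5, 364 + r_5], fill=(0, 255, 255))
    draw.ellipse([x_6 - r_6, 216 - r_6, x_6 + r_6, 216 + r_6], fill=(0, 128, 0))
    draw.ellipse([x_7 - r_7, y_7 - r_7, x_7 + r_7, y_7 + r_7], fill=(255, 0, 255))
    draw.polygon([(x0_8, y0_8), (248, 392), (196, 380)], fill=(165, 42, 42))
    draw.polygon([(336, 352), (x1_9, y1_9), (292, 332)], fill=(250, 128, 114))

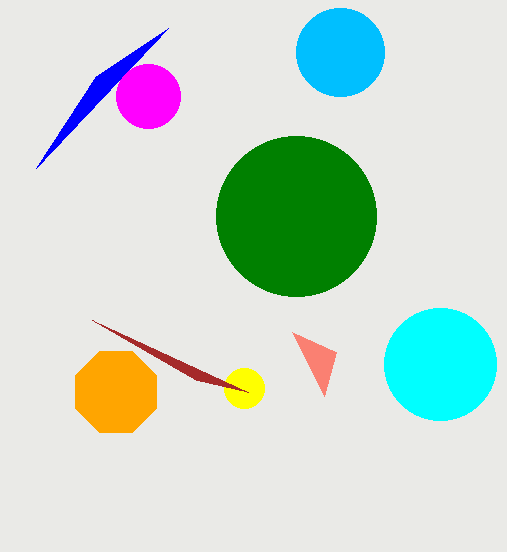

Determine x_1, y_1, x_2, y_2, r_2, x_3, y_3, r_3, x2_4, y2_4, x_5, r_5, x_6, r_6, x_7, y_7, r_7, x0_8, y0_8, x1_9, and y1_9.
x_1 = 116
y_1 = 392
x_2 = 244
y_2 = 388
r_2 = 20
x_3 = 340
y_3 = 52
r_3 = 44
x2_4 = 96
y2_4 = 76
x_5 = 440
r_5 = 56
x_6 = 296
r_6 = 80
x_7 = 148
y_7 = 96
r_7 = 32
x0_8 = 92
y0_8 = 320
x1_9 = 324
y1_9 = 396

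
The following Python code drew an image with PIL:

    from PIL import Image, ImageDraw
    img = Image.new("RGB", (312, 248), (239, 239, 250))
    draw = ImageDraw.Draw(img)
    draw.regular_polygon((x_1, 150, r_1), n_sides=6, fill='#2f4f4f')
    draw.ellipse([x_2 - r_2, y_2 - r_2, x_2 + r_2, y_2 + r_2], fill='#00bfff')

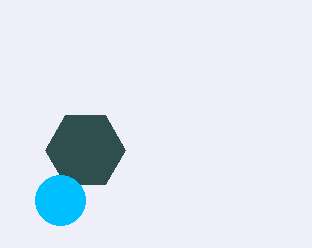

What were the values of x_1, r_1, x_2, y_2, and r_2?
x_1 = 85
r_1 = 40
x_2 = 60
y_2 = 200
r_2 = 25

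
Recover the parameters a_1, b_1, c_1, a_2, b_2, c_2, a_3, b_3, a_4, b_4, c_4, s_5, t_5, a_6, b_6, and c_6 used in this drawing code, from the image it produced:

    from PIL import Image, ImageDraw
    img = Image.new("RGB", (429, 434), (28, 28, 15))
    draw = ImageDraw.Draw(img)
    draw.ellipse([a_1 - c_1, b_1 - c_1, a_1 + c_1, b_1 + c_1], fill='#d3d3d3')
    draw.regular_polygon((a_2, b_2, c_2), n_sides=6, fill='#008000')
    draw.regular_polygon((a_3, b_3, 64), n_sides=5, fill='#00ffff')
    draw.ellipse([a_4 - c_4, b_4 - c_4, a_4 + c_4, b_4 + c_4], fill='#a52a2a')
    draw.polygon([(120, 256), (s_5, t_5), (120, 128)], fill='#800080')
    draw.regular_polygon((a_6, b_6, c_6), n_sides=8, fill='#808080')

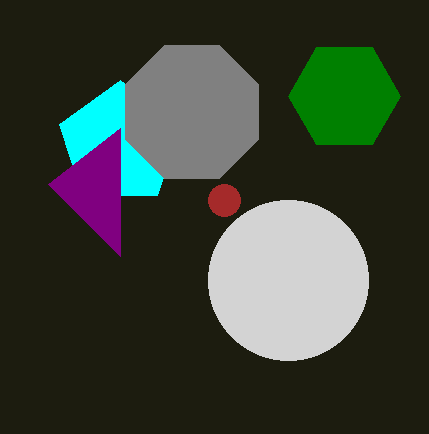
a_1 = 288, b_1 = 280, c_1 = 80, a_2 = 344, b_2 = 96, c_2 = 56, a_3 = 120, b_3 = 144, a_4 = 224, b_4 = 200, c_4 = 16, s_5 = 48, t_5 = 184, a_6 = 192, b_6 = 112, c_6 = 72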